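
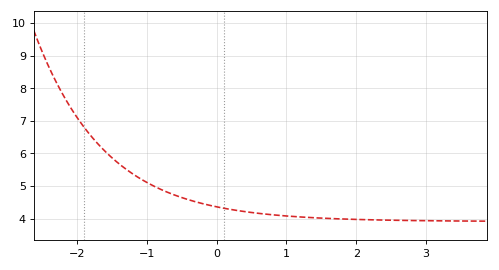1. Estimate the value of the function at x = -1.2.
5.37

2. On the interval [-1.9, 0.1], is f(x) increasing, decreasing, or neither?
decreasing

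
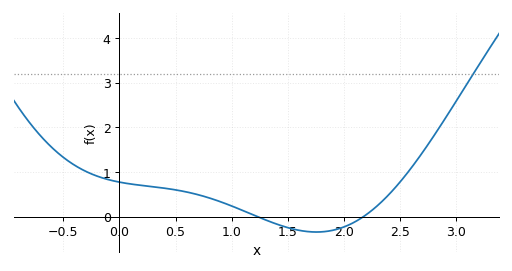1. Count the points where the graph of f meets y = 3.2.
1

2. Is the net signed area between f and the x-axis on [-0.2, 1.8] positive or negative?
positive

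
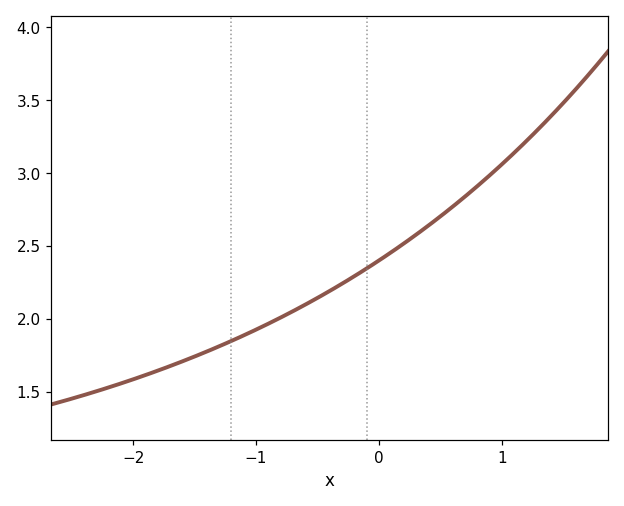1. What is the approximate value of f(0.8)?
2.91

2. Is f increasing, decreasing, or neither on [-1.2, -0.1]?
increasing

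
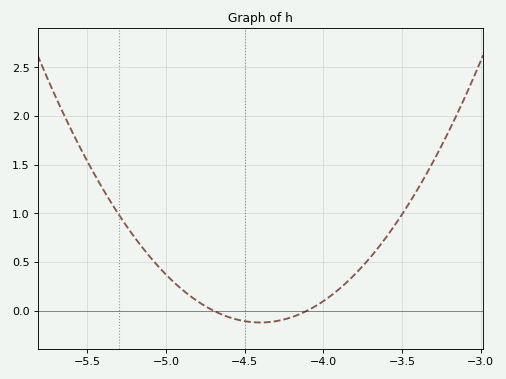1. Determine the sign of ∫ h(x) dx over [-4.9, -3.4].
positive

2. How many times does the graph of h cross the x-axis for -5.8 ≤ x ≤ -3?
2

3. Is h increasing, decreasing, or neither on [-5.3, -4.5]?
decreasing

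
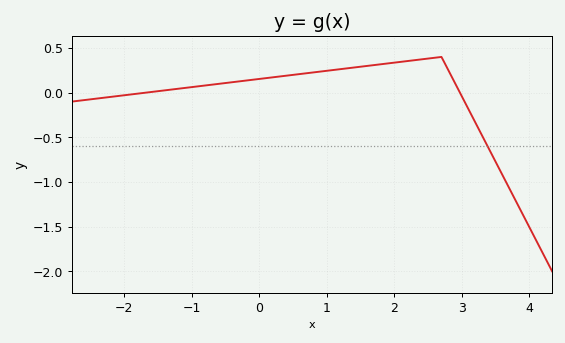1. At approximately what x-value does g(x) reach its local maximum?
2.7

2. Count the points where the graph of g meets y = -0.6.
1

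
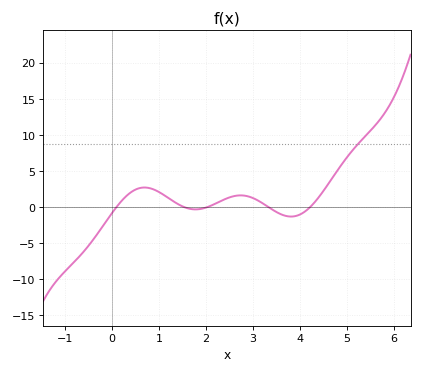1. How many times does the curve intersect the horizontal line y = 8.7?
1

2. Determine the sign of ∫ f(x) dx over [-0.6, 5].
positive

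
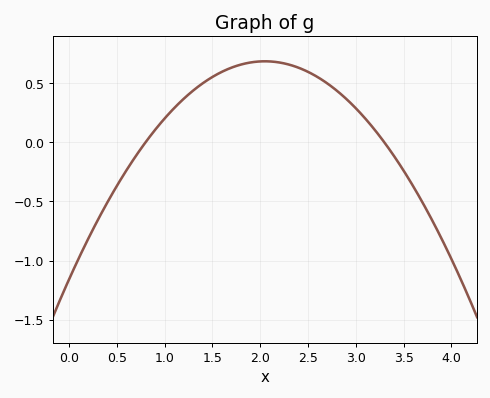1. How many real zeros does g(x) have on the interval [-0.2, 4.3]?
2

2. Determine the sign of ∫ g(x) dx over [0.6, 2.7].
positive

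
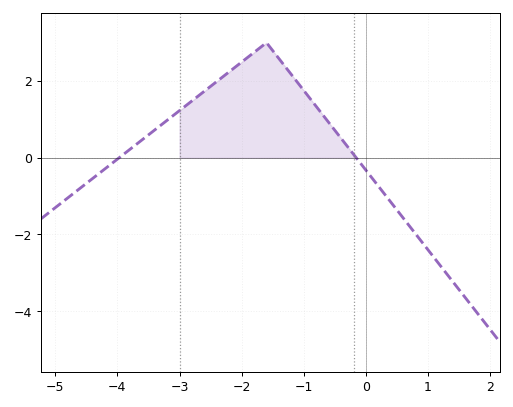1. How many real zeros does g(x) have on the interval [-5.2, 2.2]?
2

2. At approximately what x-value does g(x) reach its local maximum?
-1.6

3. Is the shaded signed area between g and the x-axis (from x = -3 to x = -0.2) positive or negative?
positive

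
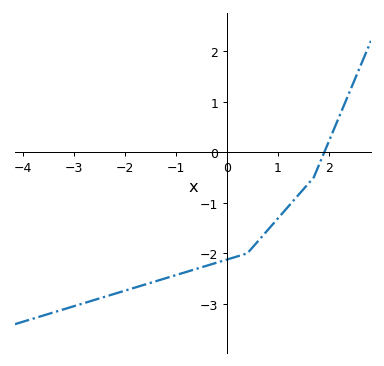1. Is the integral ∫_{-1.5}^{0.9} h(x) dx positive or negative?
negative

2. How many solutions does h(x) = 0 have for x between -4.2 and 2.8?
1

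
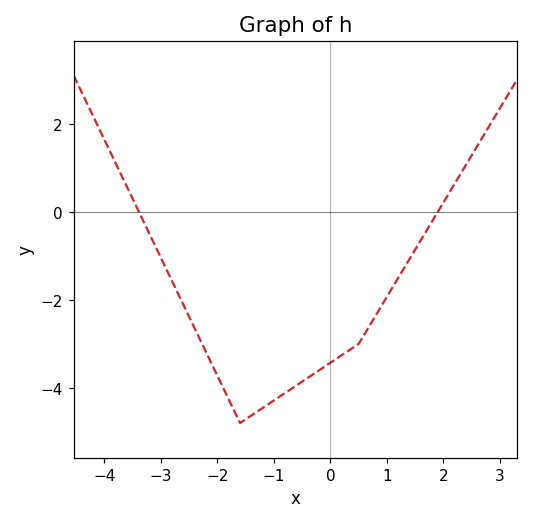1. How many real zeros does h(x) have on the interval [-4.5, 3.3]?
2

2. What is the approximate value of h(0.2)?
-3.2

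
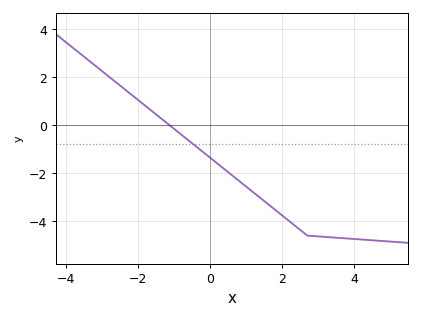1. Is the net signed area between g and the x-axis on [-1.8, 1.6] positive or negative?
negative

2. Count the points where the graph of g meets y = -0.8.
1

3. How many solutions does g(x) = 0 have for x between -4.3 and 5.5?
1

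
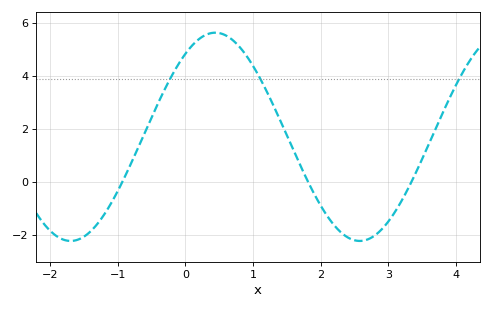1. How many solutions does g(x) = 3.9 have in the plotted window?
3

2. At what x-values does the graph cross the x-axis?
-0.93, 1.81, 3.34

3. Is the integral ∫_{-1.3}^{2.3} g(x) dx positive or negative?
positive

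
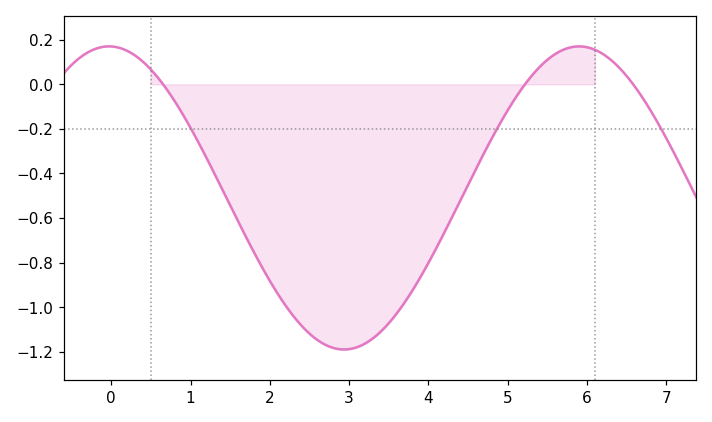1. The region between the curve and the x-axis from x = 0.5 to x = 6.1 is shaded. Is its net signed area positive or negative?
negative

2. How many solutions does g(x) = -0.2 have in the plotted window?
3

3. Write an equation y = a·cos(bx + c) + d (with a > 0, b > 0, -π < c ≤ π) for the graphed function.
y = 0.68cos(1.1x + 0.03) - 0.51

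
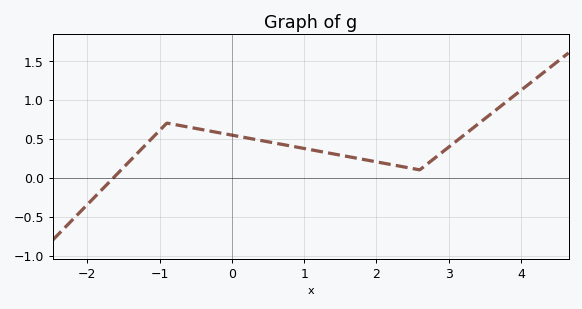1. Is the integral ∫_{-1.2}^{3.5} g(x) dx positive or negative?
positive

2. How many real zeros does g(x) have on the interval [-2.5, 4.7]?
1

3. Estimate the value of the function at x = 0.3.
0.494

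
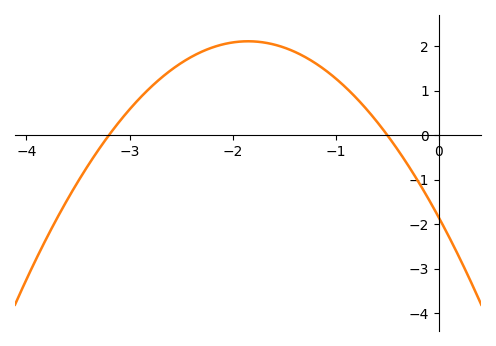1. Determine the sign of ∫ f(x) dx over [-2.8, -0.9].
positive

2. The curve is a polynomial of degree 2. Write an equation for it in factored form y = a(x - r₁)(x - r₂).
y = -1.16(x + 3.2)(x + 0.5)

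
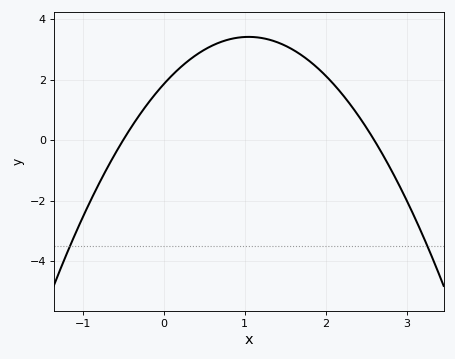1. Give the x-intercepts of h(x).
-0.5, 2.6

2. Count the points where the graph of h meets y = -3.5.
2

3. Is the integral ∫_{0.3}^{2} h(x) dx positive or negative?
positive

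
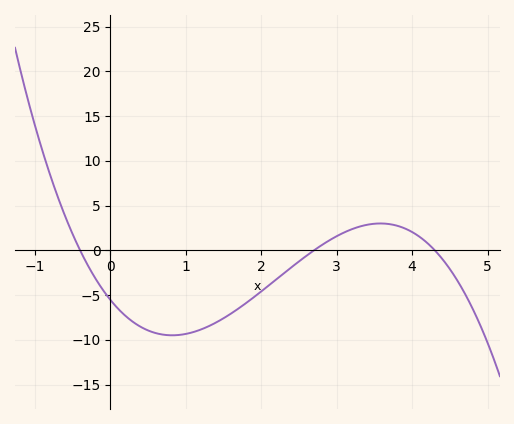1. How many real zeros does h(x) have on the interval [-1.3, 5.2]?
3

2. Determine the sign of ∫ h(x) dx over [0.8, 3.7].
negative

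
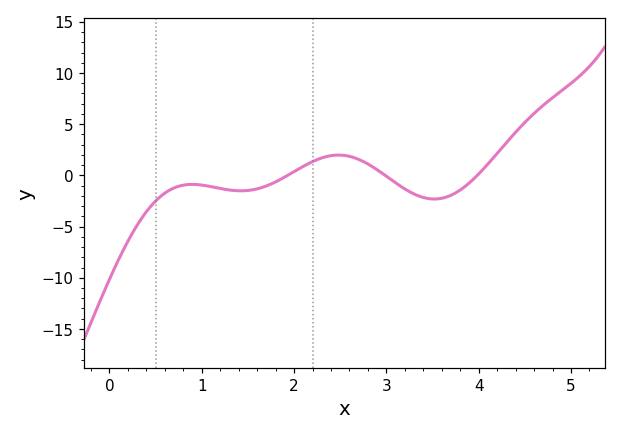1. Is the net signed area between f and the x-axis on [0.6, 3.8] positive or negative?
negative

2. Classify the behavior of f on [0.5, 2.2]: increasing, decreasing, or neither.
neither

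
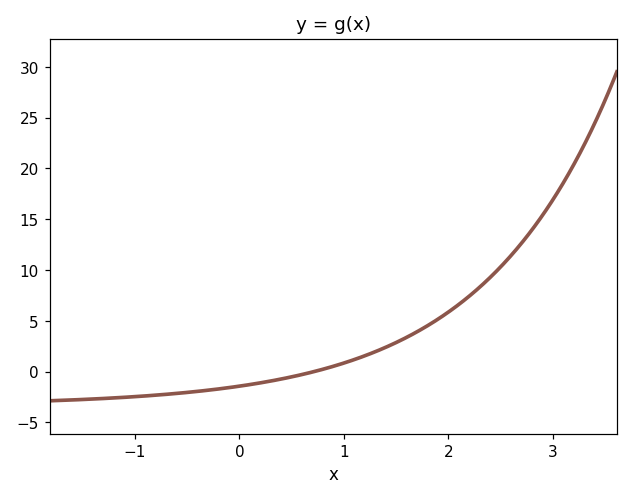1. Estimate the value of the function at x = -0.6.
-2.15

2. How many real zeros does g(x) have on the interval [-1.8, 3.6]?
1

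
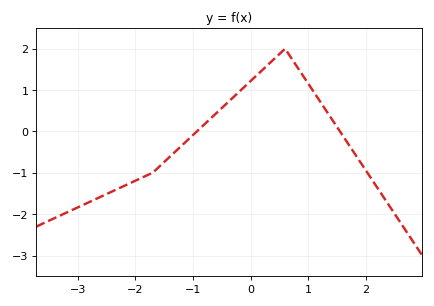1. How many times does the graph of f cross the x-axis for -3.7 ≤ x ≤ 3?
2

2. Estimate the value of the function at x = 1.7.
-0.308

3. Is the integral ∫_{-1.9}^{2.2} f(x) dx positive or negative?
positive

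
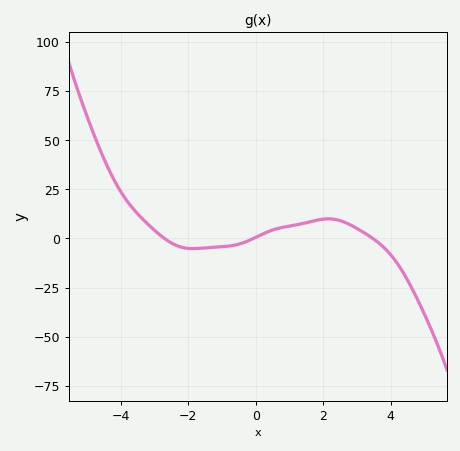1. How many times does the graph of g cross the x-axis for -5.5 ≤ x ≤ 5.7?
3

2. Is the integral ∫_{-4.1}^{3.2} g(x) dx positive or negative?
positive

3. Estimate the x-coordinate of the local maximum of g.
2.2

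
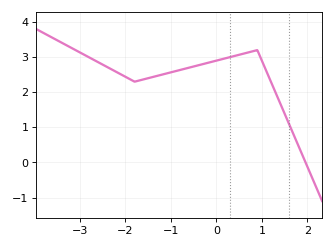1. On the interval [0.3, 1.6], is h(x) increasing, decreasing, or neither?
neither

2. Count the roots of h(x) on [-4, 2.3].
1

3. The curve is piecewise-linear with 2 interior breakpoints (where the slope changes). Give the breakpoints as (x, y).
(-1.8, 2.3); (0.9, 3.2)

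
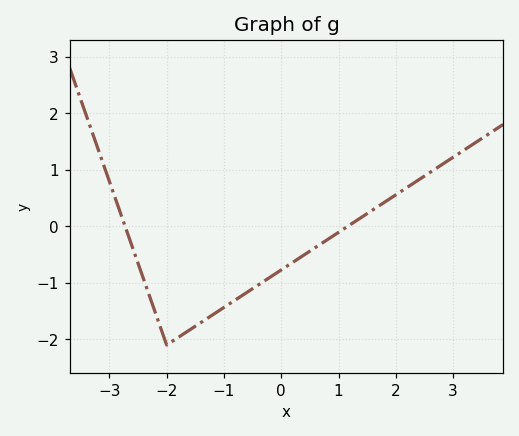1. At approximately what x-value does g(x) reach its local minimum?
-2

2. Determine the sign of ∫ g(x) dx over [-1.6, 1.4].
negative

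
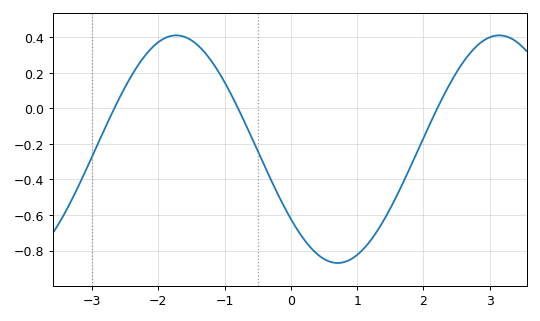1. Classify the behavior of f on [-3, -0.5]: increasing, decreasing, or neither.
neither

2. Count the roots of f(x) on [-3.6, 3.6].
3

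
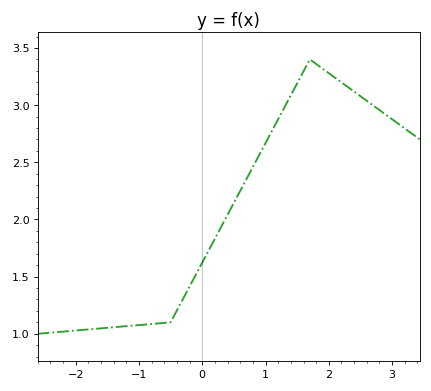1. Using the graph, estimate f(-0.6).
1.1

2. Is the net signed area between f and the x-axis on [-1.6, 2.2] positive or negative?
positive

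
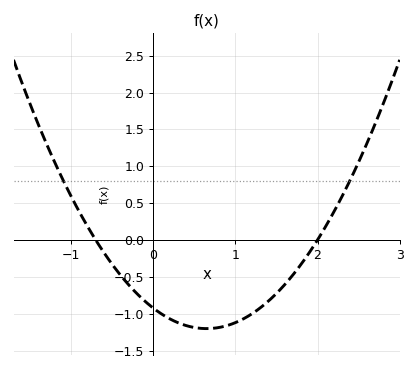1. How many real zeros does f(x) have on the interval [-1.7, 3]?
2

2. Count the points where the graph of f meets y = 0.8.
2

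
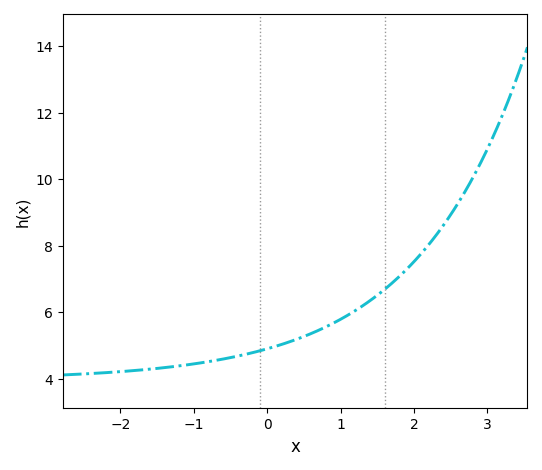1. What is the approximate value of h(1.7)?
6.8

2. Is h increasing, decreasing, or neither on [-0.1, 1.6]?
increasing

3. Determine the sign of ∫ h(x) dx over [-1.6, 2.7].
positive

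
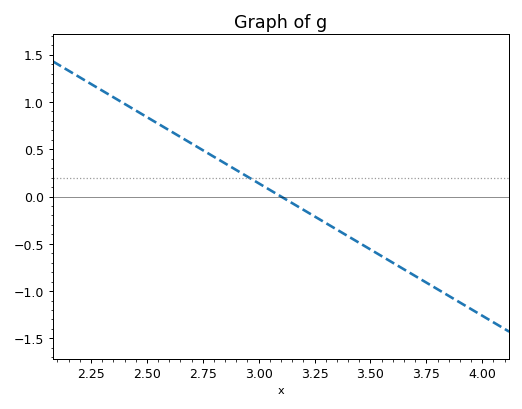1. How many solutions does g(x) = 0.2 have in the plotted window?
1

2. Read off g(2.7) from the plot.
0.56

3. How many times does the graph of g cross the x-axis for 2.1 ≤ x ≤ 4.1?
1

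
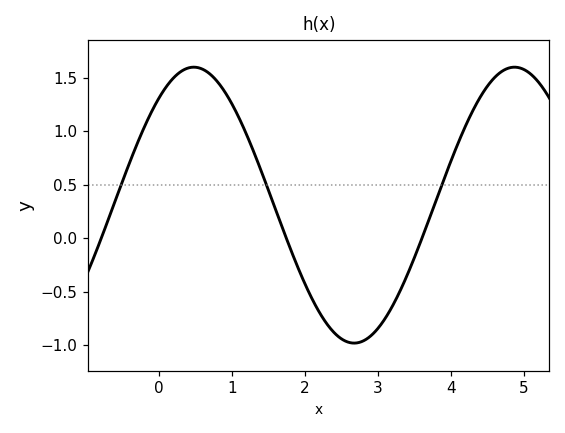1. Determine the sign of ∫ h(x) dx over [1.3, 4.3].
negative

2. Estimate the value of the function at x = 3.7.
0.2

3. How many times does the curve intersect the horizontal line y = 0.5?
3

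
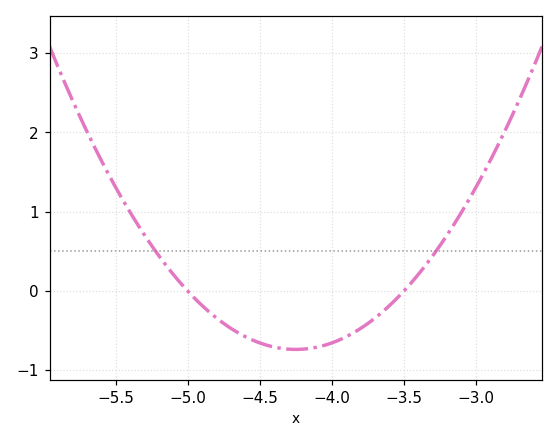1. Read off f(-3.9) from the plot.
-0.6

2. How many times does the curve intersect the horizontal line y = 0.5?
2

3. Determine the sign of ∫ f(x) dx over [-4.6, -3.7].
negative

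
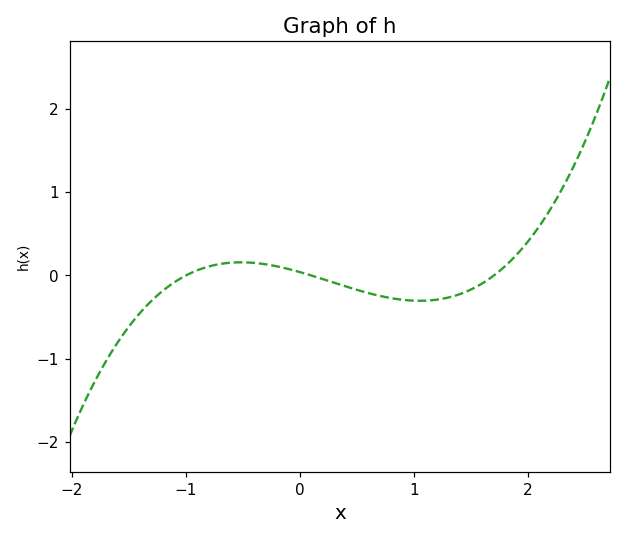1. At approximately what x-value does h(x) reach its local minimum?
1.05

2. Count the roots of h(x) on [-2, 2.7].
3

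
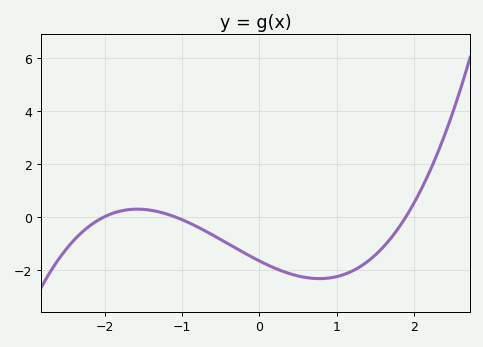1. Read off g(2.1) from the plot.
1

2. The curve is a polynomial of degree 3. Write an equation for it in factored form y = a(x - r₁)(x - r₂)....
y = 0.4(x + 2)(x + 1.1)(x - 1.9)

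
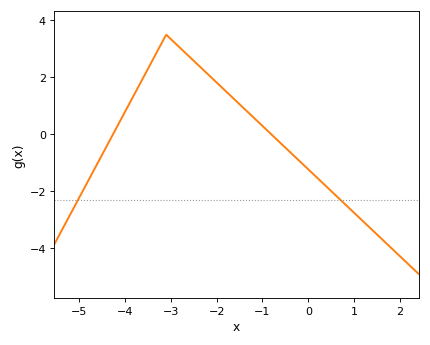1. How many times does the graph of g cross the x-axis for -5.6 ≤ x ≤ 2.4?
2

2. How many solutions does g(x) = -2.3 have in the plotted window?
2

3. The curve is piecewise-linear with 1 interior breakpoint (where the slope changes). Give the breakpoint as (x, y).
(-3.1, 3.5)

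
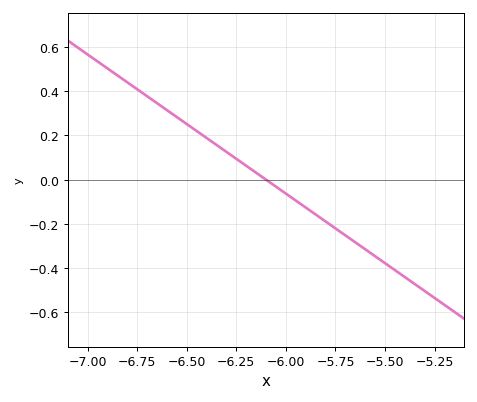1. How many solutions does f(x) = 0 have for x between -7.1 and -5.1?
1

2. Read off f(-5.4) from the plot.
-0.441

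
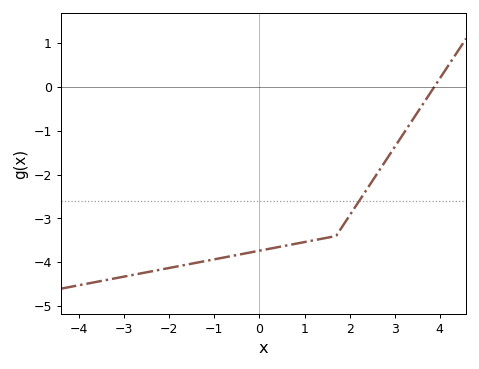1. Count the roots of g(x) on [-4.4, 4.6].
1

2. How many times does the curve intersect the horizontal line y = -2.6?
1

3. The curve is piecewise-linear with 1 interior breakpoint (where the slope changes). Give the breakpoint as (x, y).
(1.7, -3.4)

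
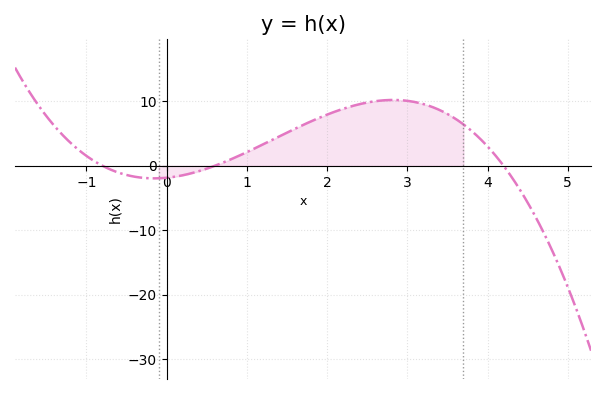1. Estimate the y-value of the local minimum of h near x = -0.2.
-2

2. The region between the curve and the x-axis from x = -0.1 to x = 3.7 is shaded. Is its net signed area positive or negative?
positive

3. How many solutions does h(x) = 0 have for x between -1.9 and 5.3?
3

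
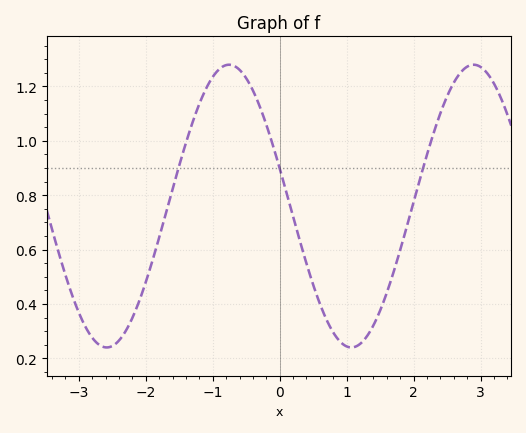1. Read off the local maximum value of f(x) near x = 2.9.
1.28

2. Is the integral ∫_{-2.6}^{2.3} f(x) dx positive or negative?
positive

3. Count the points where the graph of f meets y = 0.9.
3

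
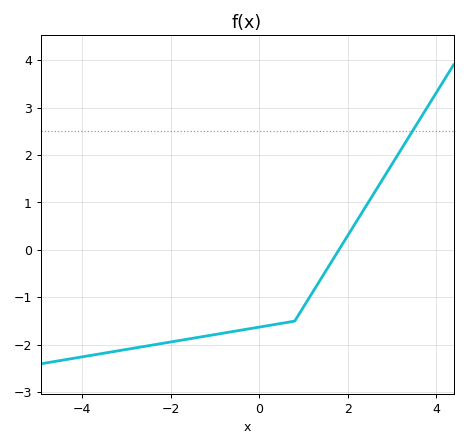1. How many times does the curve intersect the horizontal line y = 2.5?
1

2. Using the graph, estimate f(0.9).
-1.3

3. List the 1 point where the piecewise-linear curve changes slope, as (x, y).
(0.8, -1.5)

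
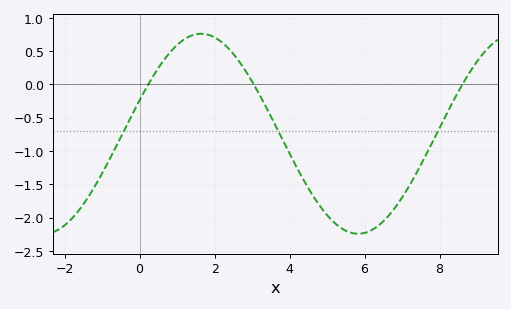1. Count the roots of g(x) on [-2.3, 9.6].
3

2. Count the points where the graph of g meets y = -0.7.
3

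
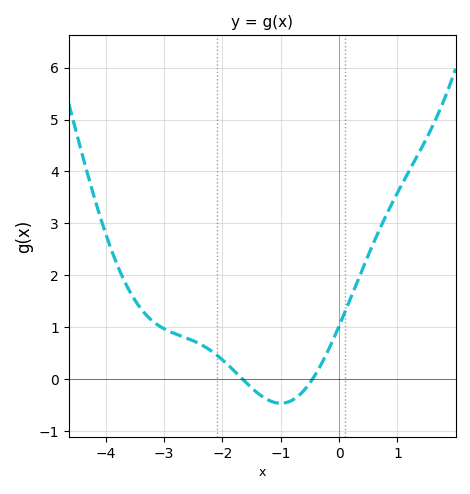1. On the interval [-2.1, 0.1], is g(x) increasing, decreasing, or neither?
neither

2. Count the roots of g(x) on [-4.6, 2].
2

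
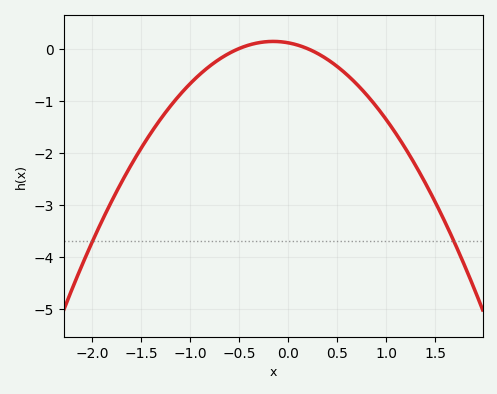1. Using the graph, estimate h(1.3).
-2.2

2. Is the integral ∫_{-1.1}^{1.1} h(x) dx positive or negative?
negative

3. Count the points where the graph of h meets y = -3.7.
2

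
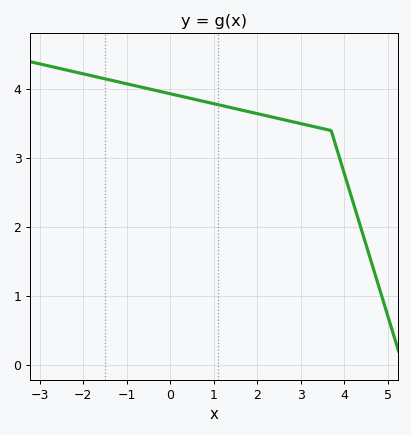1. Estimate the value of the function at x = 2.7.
3.5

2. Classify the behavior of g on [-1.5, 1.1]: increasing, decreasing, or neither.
decreasing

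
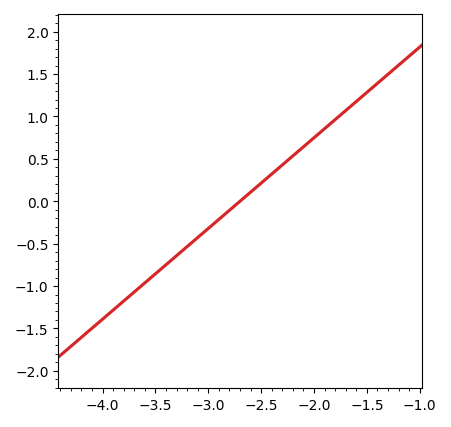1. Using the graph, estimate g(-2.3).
0.45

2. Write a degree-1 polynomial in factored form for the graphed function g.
y = 1.07(x + 2.7)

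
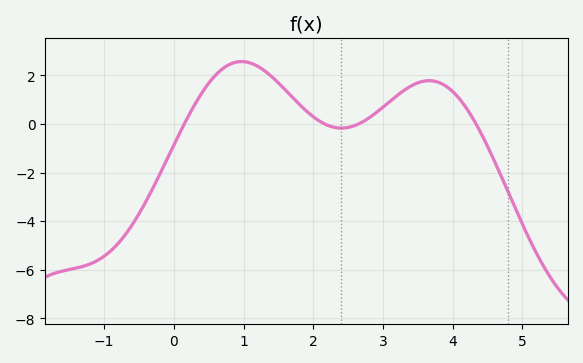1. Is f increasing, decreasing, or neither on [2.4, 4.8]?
neither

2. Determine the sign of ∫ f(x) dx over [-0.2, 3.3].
positive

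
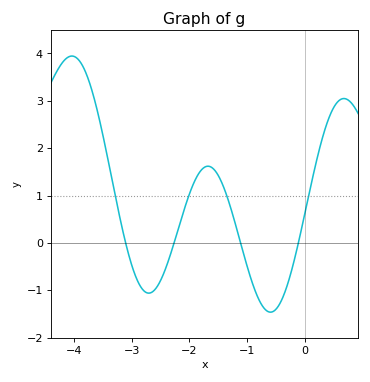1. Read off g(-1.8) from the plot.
1.5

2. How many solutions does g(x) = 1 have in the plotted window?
4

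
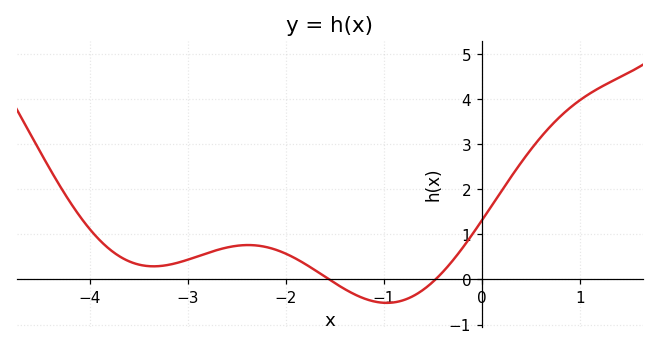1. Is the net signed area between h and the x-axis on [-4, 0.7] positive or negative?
positive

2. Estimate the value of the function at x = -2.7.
0.654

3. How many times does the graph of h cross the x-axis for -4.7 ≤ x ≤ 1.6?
2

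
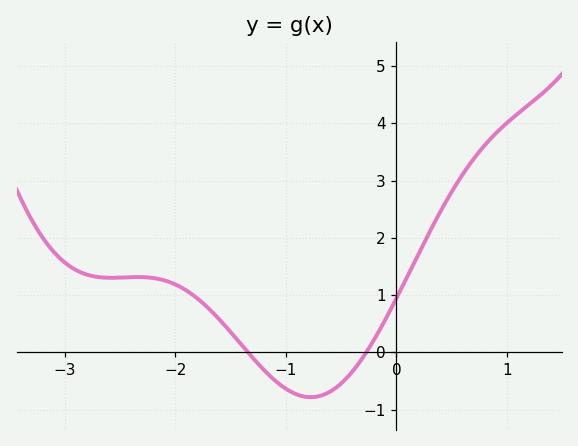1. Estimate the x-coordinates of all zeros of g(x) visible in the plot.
-1.34, -0.273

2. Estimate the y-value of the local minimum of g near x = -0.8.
-0.784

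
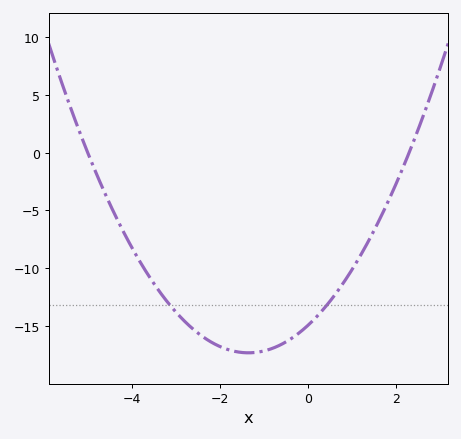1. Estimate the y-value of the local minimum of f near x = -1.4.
-17.5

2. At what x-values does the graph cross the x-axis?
-5, 2.2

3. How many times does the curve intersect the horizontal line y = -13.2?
2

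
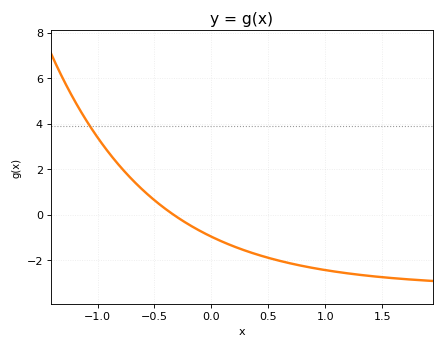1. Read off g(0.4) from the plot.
-1.8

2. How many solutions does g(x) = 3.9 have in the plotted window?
1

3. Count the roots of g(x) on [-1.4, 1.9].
1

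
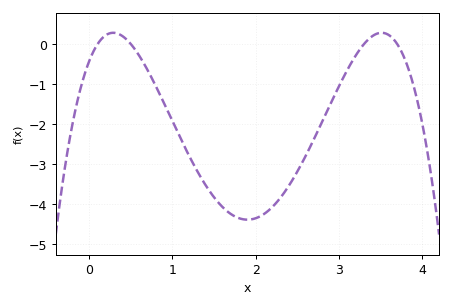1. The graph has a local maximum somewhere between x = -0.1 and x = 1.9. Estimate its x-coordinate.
0.3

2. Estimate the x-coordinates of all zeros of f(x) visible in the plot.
0.1, 0.5, 3.3, 3.7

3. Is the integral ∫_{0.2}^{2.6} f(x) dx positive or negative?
negative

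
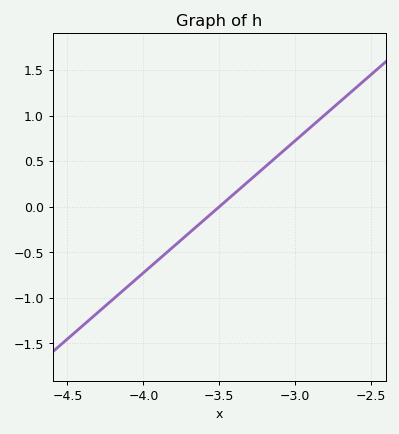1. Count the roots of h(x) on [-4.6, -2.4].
1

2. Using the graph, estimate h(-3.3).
0.29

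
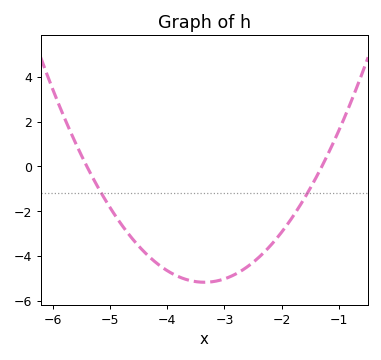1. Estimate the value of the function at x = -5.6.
1.06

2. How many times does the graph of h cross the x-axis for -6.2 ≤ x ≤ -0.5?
2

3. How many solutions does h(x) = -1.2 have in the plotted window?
2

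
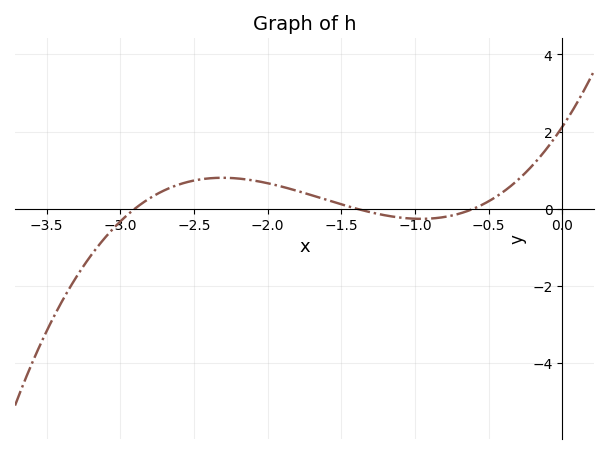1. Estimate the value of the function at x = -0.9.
-0.2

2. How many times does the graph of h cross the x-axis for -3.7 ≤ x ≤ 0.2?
3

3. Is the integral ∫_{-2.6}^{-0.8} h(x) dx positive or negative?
positive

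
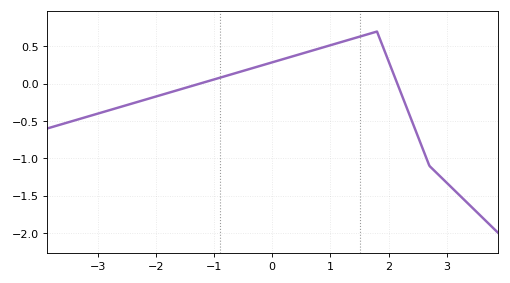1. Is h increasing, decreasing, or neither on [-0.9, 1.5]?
increasing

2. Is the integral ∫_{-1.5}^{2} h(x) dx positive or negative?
positive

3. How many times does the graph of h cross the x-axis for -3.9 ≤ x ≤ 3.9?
2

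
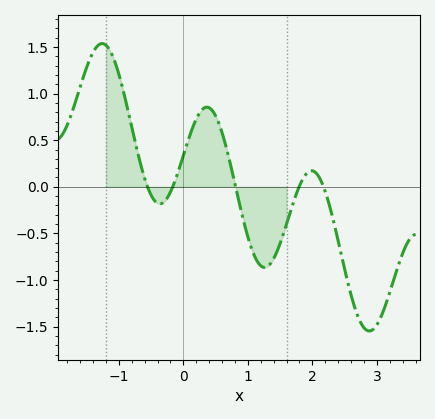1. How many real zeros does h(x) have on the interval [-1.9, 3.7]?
5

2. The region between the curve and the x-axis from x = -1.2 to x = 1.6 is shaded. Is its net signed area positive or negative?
positive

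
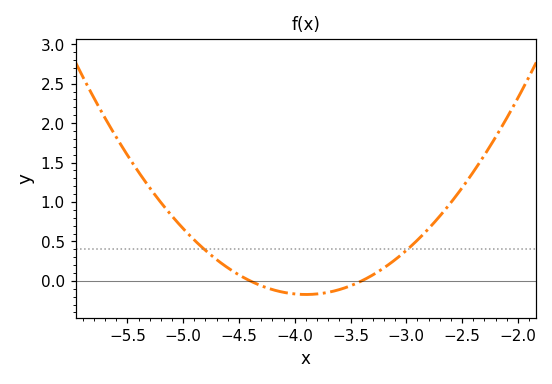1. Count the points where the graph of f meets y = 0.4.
2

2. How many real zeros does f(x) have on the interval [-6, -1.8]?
2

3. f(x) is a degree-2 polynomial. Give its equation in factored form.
y = 0.69(x + 4.4)(x + 3.4)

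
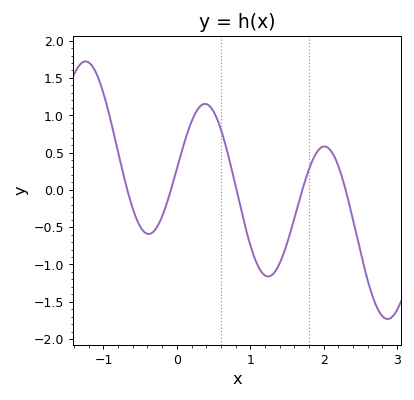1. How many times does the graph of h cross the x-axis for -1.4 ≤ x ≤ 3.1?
5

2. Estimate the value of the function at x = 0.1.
0.625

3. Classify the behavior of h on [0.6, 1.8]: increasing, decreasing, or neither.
neither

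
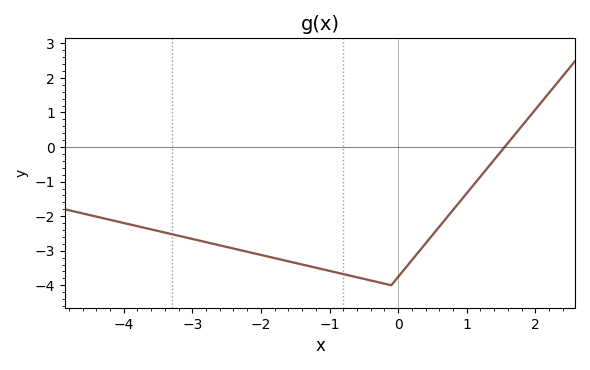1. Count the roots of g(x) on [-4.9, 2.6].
1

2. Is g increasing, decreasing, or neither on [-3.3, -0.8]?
decreasing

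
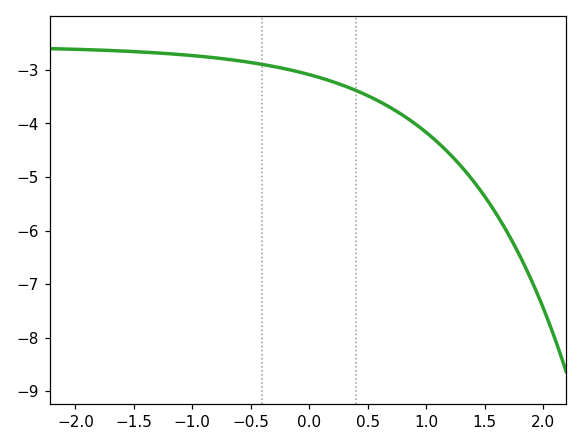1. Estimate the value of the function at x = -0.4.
-2.9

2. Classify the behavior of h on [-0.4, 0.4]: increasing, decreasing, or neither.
decreasing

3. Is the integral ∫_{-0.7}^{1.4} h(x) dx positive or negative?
negative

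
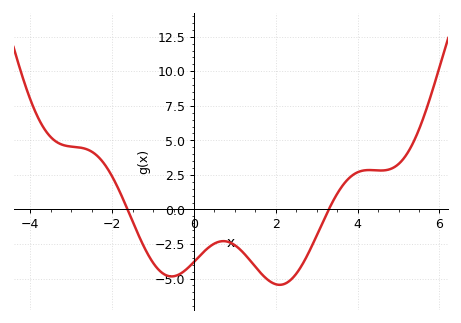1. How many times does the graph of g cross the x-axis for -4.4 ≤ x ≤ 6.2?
2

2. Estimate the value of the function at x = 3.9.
2.53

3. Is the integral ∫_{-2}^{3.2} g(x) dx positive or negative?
negative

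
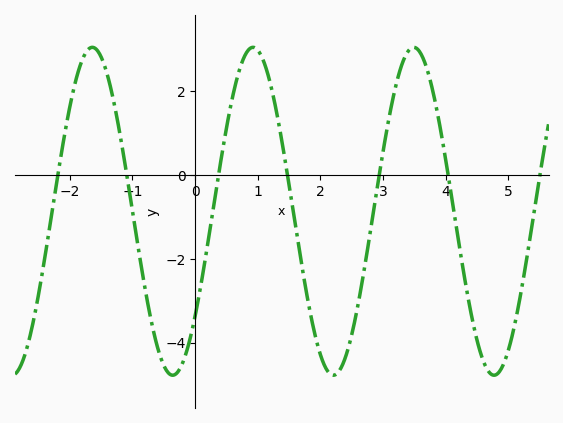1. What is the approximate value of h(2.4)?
-4.35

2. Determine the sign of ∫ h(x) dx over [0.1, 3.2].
negative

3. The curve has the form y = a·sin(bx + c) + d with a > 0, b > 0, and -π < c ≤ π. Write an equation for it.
y = 3.91sin(2.45x - 0.692) - 0.87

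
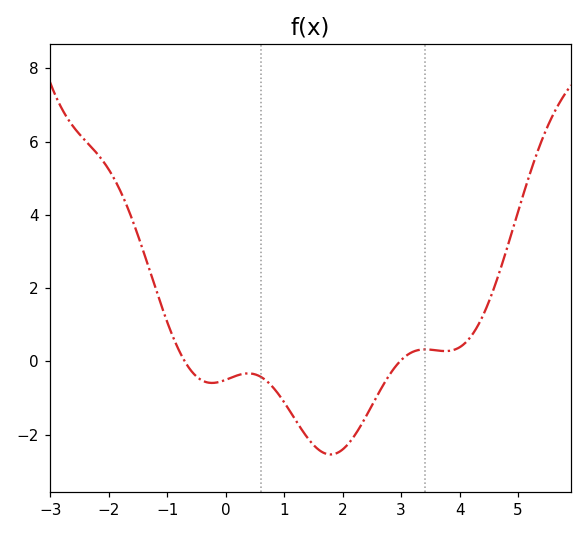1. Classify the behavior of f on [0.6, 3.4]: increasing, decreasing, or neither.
neither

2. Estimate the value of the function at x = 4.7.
2.6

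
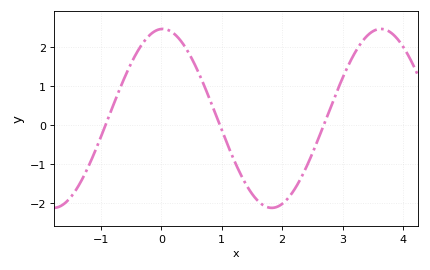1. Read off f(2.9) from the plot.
0.834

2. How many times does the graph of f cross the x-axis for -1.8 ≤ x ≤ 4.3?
3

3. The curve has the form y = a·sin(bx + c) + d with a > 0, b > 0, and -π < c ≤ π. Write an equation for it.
y = 2.3sin(1.74x + 1.53) + 0.17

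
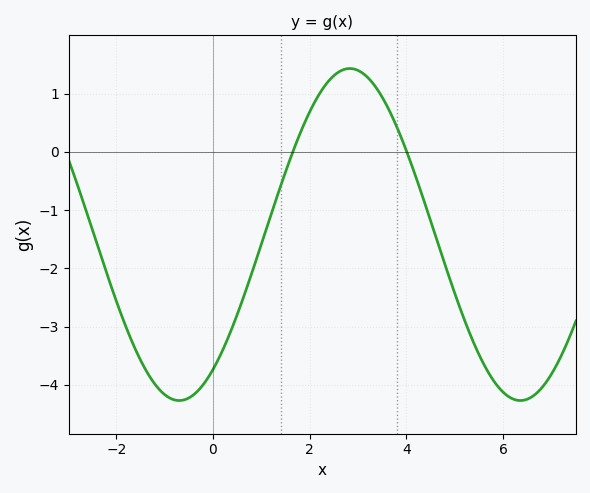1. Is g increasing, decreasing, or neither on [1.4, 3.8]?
neither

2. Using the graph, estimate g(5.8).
-3.92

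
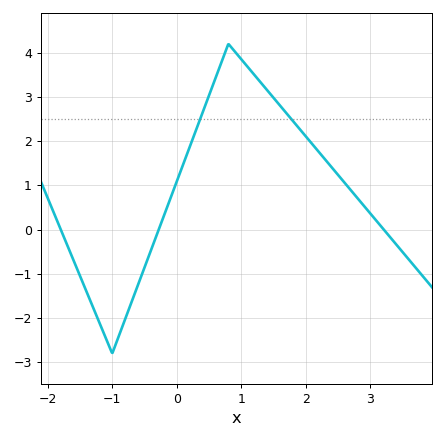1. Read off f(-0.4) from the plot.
-0.467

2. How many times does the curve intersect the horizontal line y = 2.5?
2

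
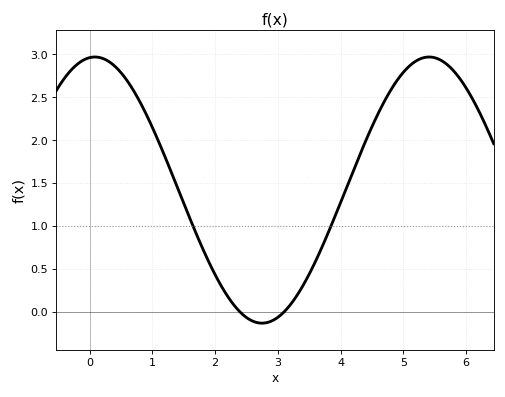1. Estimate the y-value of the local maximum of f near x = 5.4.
2.95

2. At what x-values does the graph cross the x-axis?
2.4, 3.1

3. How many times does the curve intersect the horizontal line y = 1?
2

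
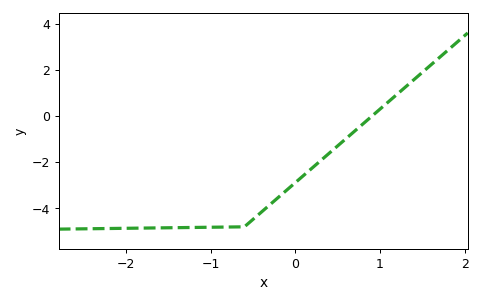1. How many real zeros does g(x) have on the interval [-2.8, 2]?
1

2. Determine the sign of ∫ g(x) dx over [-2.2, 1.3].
negative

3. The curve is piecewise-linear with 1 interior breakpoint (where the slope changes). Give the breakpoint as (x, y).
(-0.6, -4.8)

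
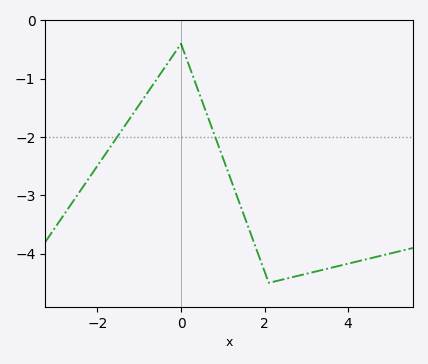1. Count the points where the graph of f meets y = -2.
2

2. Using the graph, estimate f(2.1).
-4.5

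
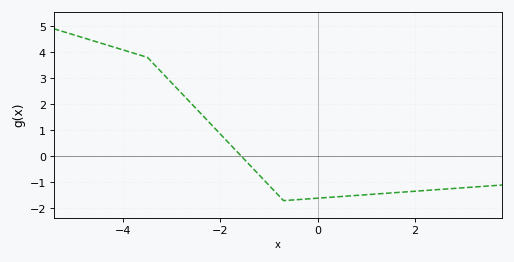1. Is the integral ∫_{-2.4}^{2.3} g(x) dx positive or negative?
negative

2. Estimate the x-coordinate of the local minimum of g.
-0.6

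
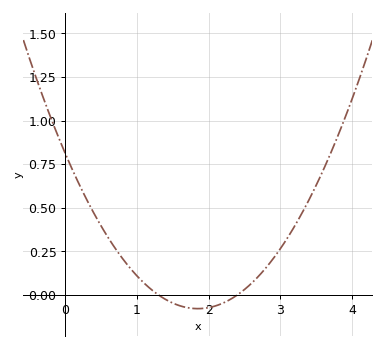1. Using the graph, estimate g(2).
-0.073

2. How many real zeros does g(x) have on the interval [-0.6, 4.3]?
2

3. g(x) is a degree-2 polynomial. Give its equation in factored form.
y = 0.26(x - 1.3)(x - 2.4)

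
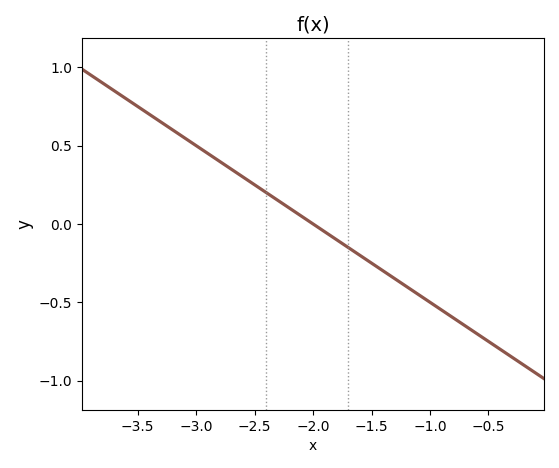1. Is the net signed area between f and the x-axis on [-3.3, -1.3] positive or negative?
positive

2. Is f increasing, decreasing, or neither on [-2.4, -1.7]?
decreasing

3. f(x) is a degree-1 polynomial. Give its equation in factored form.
y = -0.5(x + 2)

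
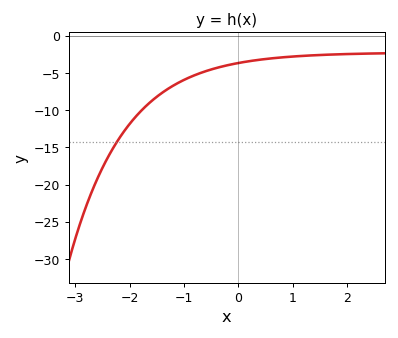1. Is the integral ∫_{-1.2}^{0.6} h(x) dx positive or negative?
negative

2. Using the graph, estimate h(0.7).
-3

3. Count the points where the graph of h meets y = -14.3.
1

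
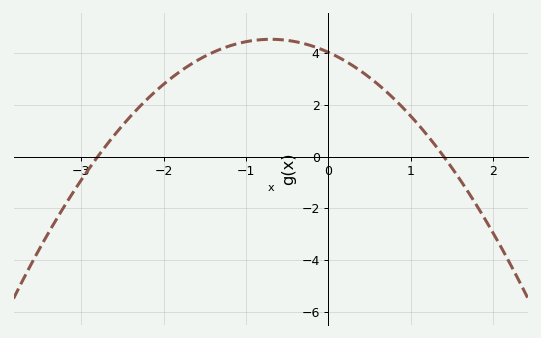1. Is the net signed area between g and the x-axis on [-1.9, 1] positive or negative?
positive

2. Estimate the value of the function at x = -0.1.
4.2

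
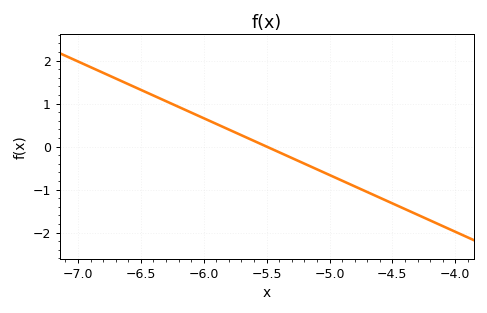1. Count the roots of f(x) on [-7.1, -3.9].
1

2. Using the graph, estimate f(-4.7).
-1.06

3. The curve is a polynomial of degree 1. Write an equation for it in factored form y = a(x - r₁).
y = -1.32(x + 5.5)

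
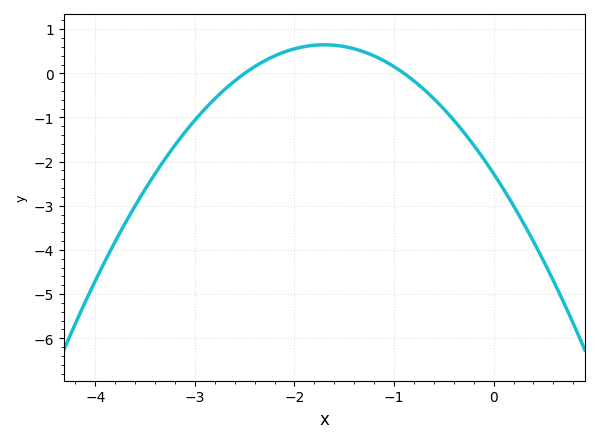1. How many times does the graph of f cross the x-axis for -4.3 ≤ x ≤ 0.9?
2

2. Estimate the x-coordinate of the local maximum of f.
-1.7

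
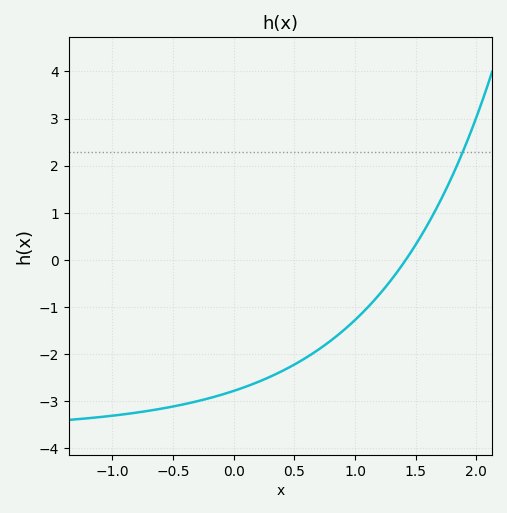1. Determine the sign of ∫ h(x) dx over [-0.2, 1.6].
negative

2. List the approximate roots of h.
1.42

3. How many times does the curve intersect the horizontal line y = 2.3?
1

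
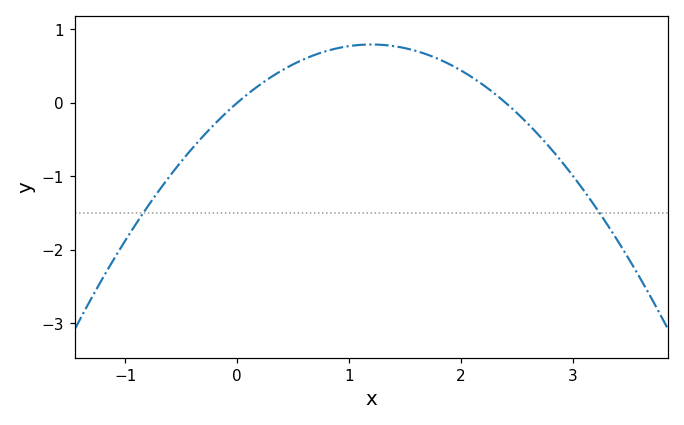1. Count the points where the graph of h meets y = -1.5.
2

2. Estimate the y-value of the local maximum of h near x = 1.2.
0.8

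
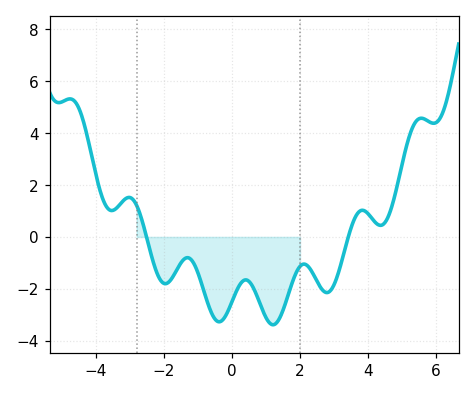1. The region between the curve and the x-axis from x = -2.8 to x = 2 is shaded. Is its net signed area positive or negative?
negative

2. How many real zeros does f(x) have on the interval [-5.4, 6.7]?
2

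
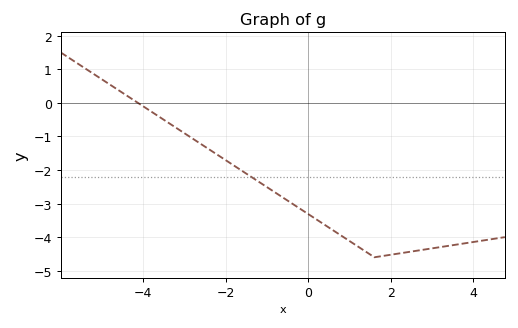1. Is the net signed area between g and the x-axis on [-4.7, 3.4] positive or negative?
negative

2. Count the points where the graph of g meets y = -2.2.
1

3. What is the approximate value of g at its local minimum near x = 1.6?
-4.6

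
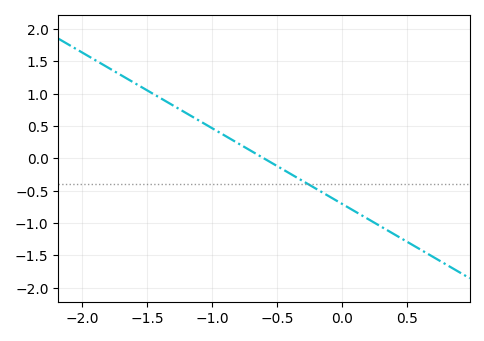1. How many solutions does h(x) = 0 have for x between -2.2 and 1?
1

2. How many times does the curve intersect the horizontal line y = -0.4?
1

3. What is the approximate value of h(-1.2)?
0.7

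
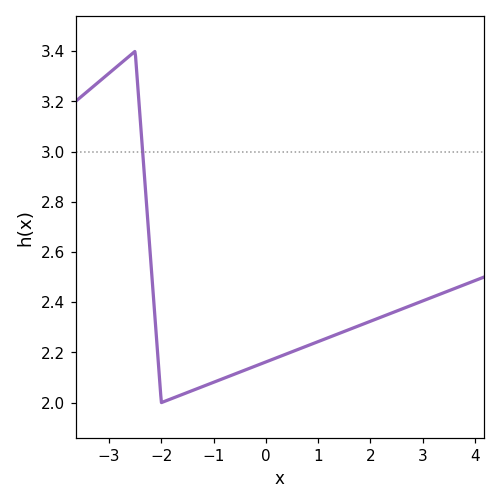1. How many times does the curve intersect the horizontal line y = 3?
1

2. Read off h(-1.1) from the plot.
2.08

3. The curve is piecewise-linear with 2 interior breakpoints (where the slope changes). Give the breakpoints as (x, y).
(-2.5, 3.4); (-2, 2)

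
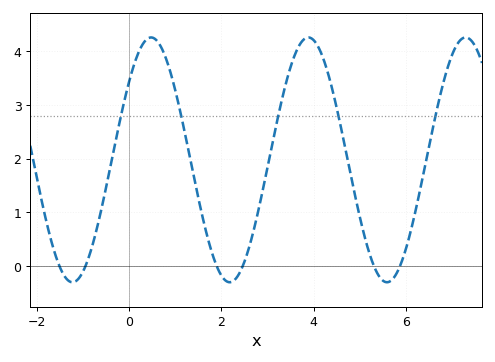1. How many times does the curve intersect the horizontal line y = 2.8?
5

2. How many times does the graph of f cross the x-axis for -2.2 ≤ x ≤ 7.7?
6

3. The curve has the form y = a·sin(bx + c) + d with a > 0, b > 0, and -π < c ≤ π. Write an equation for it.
y = 2.28sin(1.8x + 0.7) + 1.98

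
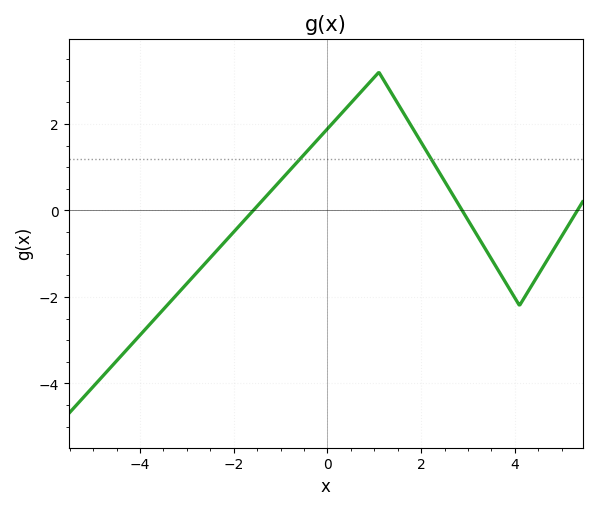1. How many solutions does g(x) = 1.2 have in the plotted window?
2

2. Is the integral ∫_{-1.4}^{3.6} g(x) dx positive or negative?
positive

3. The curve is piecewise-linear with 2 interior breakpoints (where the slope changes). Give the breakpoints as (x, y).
(1.1, 3.2); (4.1, -2.2)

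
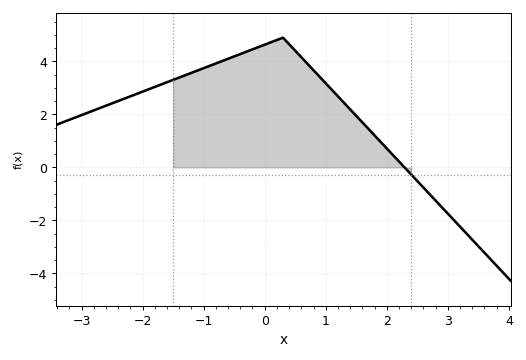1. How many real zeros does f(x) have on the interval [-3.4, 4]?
1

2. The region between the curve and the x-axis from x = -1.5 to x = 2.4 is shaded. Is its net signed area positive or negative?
positive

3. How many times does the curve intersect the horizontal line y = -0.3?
1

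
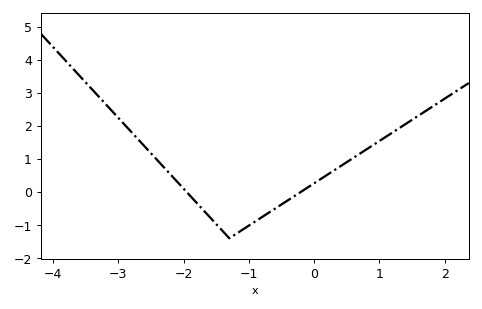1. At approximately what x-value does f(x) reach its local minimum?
-1.3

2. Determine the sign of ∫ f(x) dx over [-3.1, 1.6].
positive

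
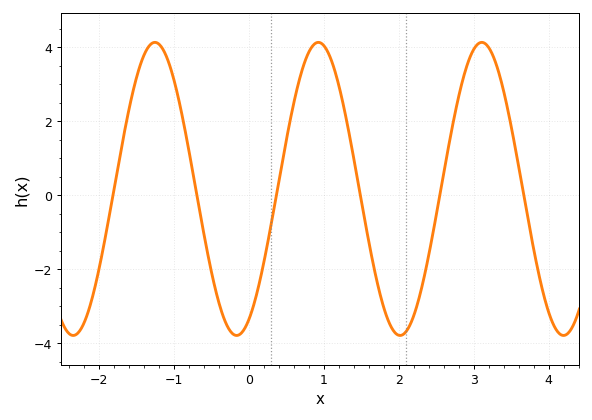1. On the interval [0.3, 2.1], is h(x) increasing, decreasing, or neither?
neither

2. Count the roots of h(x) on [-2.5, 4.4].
6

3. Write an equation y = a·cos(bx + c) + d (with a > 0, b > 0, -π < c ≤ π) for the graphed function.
y = 3.96cos(2.9x - 2.7) + 0.17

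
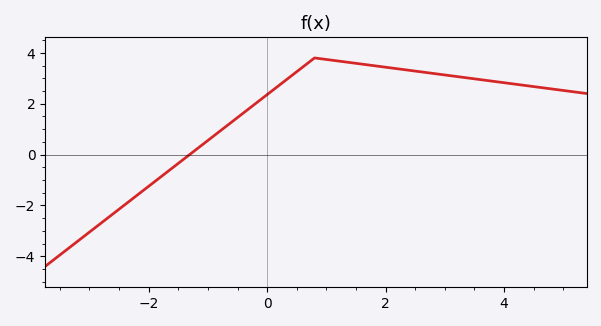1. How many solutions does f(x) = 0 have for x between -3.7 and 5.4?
1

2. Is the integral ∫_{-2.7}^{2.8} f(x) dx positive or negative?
positive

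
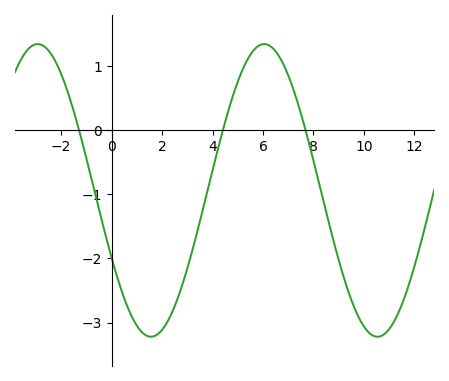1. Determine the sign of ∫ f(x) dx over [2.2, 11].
negative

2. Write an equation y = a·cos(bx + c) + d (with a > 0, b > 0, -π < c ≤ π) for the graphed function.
y = 2.28cos(0.7x + 2.05) - 0.94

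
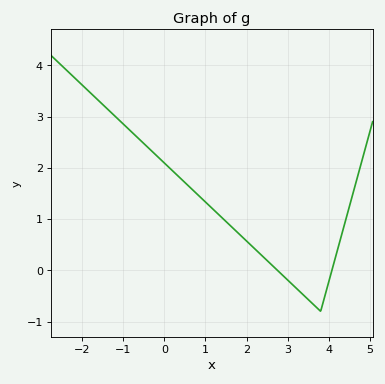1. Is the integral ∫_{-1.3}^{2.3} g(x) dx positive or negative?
positive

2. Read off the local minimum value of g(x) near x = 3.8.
-0.8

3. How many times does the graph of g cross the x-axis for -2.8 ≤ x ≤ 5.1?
2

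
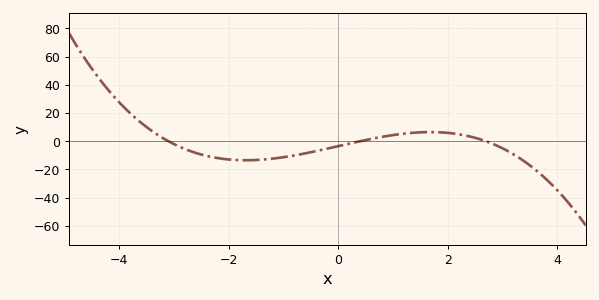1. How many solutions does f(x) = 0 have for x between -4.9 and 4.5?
3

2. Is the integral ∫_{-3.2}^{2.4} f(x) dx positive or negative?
negative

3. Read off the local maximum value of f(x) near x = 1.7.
6.49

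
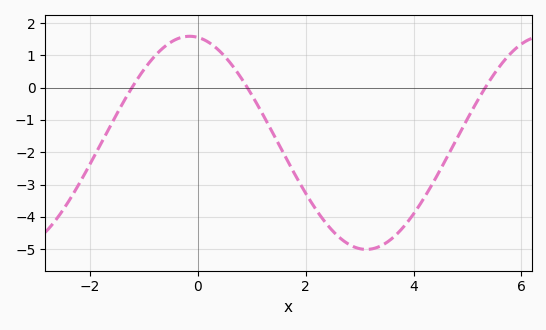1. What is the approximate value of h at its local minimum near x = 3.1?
-5.01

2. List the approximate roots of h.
-1.22, 0.922, 5.33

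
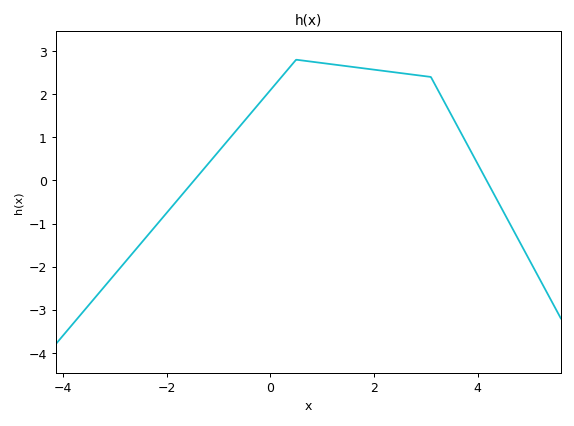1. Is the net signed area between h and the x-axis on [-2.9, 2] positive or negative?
positive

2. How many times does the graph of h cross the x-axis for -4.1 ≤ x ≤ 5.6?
2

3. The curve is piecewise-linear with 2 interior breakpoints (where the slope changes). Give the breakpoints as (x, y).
(0.5, 2.8); (3.1, 2.4)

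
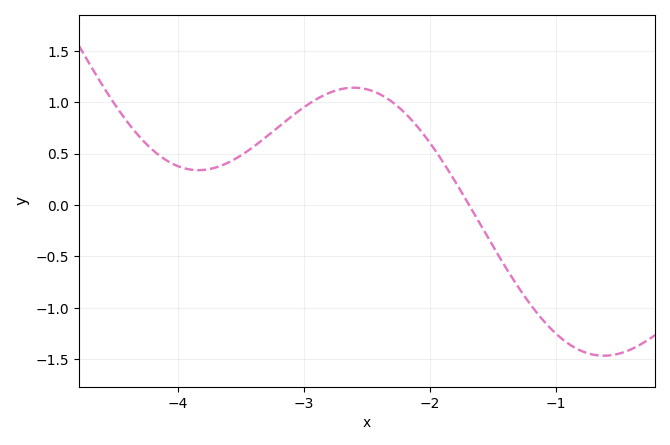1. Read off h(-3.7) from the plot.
0.366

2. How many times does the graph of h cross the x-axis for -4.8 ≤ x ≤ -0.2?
1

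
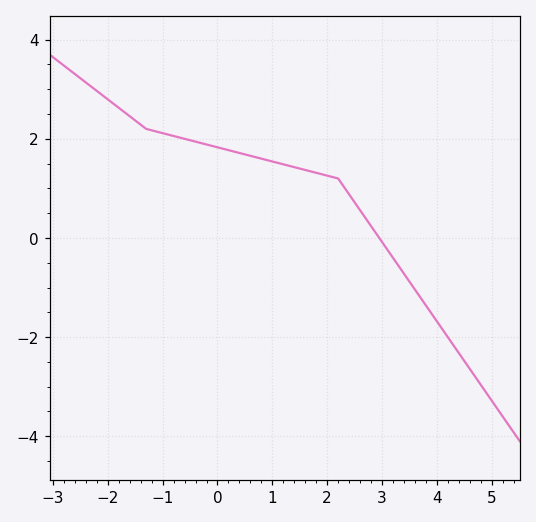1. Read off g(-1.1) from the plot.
2.2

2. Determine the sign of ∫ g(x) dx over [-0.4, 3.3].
positive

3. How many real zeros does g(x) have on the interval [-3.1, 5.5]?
1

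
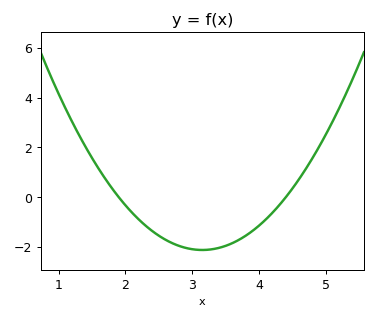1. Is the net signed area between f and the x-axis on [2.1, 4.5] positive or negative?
negative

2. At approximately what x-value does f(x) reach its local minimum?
3.15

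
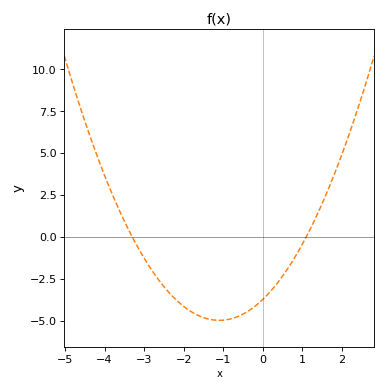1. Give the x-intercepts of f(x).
-3.4, 1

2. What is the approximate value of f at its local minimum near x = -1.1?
-5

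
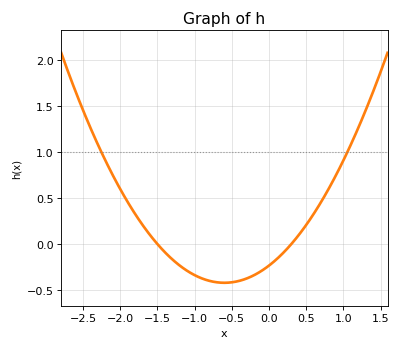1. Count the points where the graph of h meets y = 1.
2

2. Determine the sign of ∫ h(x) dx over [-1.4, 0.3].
negative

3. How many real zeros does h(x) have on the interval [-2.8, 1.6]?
2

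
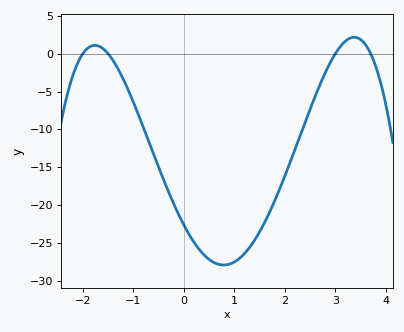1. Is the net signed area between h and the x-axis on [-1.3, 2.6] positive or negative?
negative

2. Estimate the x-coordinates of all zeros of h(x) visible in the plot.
-2, -1.5, 3, 3.7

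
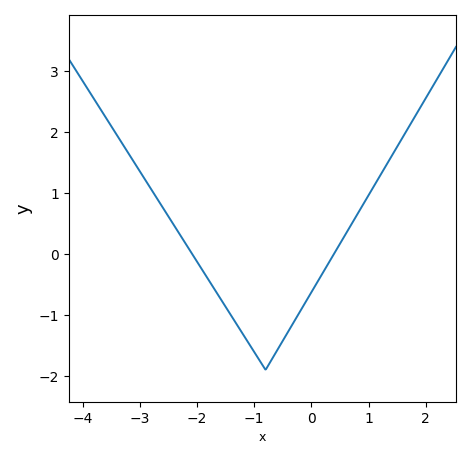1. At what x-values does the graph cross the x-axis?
-2.1, 0.4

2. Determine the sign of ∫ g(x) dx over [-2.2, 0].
negative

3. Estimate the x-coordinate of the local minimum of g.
-0.8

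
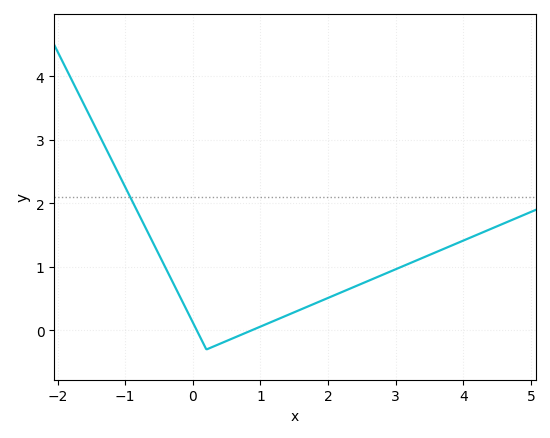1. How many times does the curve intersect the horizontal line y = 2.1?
1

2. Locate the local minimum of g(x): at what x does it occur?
0.2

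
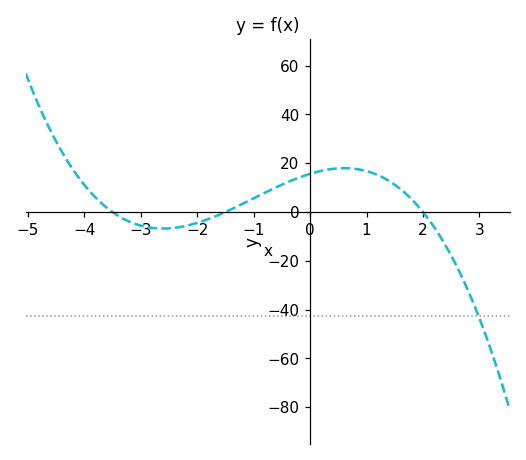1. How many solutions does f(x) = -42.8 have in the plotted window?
1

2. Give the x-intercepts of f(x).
-3.5, -1.5, 2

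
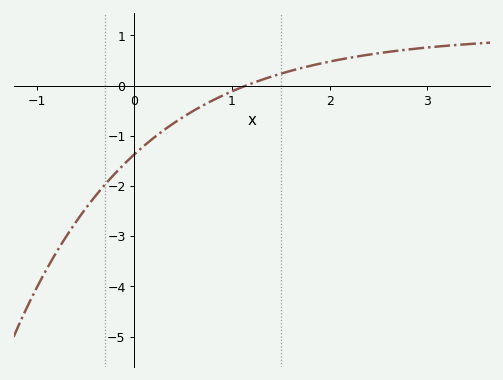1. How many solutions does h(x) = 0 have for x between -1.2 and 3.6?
1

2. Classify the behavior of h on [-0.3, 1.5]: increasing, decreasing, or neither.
increasing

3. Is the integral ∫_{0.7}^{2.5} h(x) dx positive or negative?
positive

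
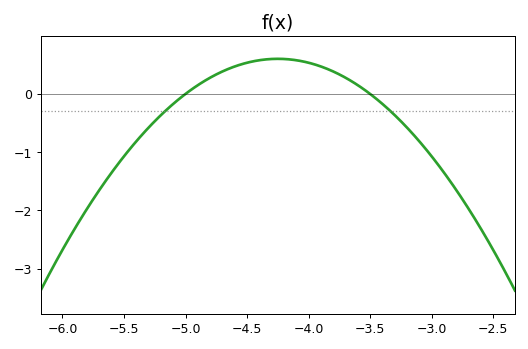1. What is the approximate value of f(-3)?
-1.07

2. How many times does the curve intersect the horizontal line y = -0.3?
2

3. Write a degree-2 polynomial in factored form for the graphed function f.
y = -1.07(x + 5)(x + 3.5)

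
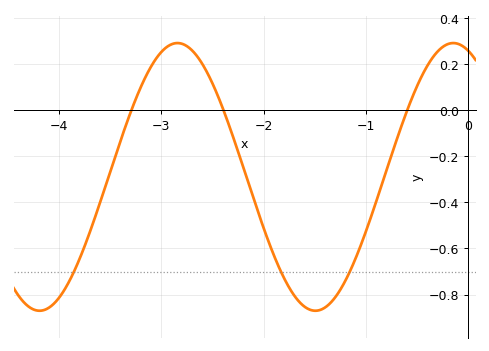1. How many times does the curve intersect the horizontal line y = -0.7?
3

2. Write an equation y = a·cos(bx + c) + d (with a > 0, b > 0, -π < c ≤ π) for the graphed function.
y = 0.58cos(2.3x + 0.34) - 0.29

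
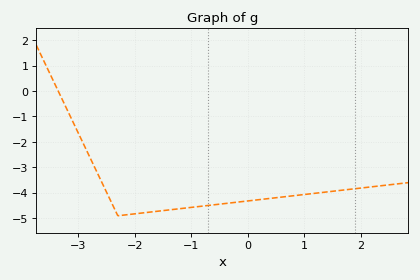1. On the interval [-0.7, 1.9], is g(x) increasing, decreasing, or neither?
increasing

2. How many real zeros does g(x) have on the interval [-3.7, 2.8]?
1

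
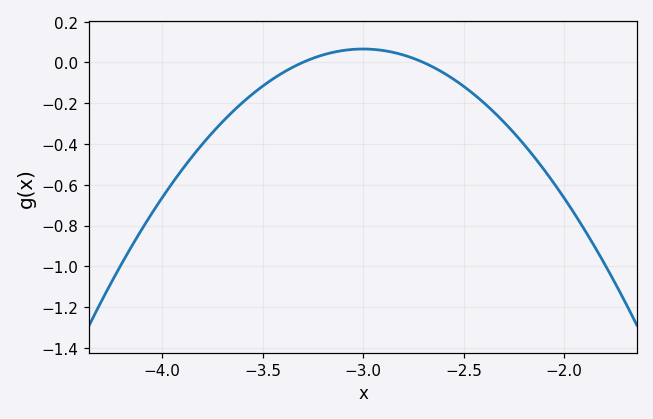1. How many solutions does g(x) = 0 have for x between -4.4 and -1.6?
2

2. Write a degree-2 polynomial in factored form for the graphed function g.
y = -0.73(x + 3.3)(x + 2.7)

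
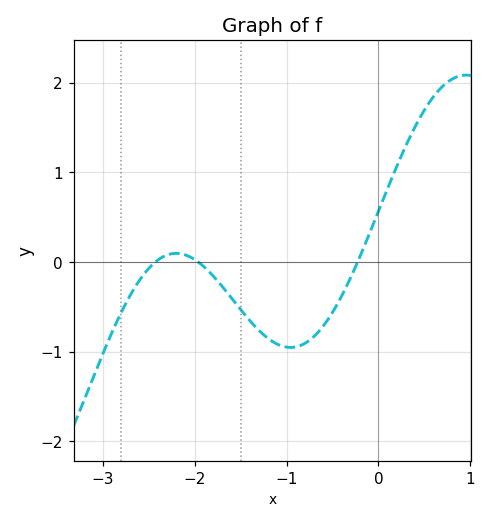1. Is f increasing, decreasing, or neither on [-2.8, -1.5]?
neither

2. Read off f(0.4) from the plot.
1.5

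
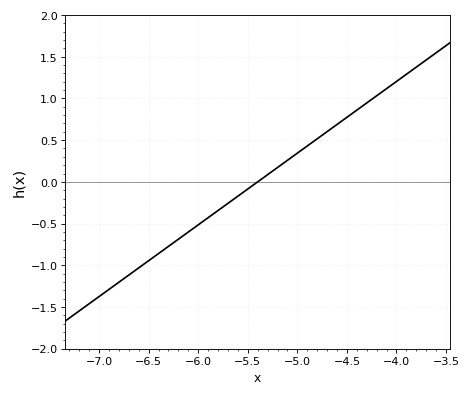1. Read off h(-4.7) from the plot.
0.602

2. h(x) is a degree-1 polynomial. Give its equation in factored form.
y = 0.86(x + 5.4)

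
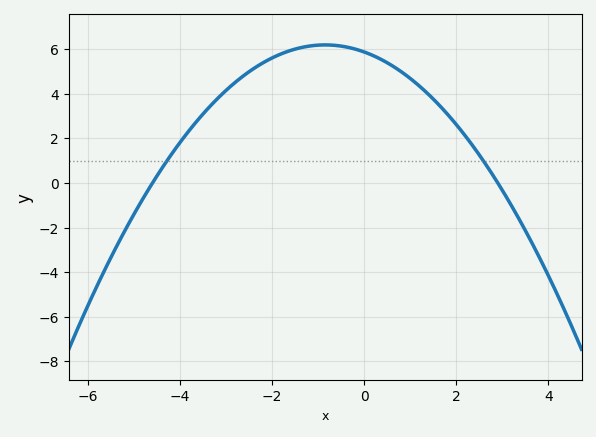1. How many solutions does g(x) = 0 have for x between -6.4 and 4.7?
2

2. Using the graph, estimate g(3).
-0.4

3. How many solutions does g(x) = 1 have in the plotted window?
2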